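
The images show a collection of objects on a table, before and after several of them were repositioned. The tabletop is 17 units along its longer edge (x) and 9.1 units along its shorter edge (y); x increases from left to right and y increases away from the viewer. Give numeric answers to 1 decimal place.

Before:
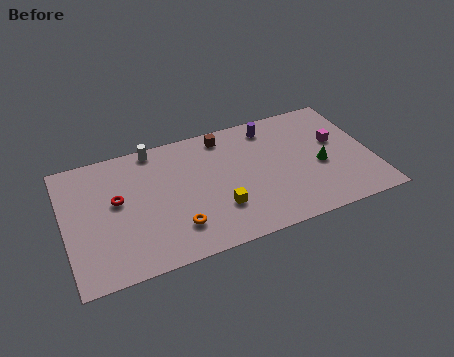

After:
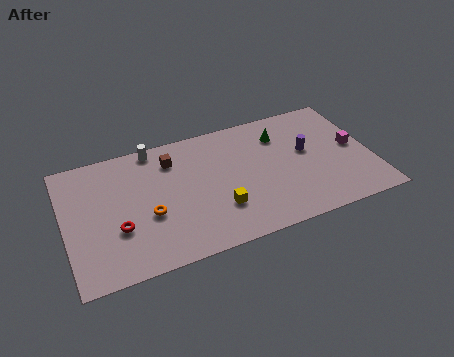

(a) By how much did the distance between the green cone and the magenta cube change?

+2.6

They were about 1.9 units apart before and 4.5 after — 2.6 units further apart.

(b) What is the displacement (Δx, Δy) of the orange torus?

(-1.4, 1.4)

The orange torus started near (5.9, 2.2) and ended near (4.5, 3.6).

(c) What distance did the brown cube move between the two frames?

3.1

The brown cube was near (9.1, 7.9) before and (6.1, 7.1) after, so it travelled √(3.0² + 0.8²) ≈ 3.1 units.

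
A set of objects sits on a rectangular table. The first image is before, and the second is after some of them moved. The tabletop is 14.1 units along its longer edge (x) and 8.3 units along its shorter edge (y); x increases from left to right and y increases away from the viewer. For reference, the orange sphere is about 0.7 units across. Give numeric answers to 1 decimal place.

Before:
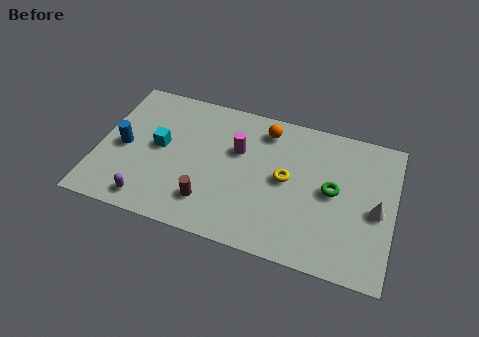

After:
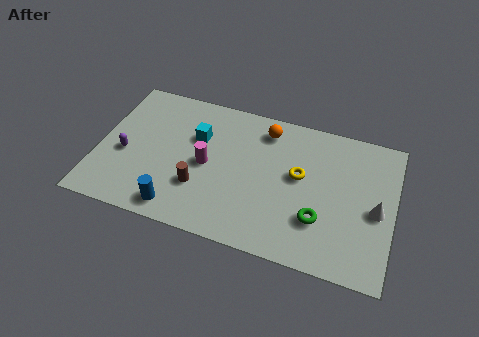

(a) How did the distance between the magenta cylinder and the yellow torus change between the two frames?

+1.9

Before: roughly 2.6 units apart; after: 4.5. That's 1.9 units further apart.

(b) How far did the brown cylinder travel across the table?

0.9

The brown cylinder moved from about (5.5, 1.9) to (5.0, 2.6), a distance of √(0.5² + 0.7²) ≈ 0.9.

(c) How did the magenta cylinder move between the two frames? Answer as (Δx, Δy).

(-1.4, -1.3)

From the two frames, the magenta cylinder sits at roughly (6.6, 5.3) before and (5.2, 4.0) after.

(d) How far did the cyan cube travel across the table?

2.0

The cyan cube was near (2.9, 4.4) before and (4.6, 5.5) after, so it travelled √(1.7² + 1.1²) ≈ 2.0 units.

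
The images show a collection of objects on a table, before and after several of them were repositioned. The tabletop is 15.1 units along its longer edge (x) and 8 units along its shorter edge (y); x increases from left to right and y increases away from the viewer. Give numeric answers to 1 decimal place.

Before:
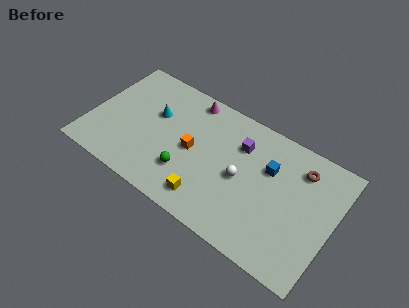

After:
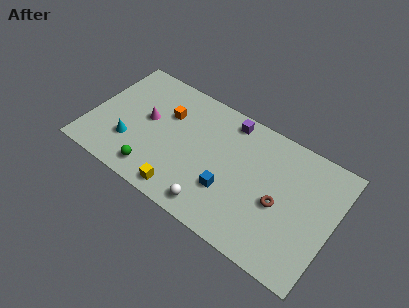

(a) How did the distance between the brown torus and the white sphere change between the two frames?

+0.3

The distance was about 4.1 in the first image and 4.4 in the second, so they moved 0.3 units further apart.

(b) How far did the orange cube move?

2.4

The orange cube moved from about (6.4, 3.9) to (4.5, 5.4), a distance of √(1.9² + 1.5²) ≈ 2.4.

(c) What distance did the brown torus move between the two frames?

2.9

From (12.8, 6.3) to (11.9, 3.5), the brown torus covered √(0.9² + 2.8²) ≈ 2.9 units.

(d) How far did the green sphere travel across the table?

2.1

The green sphere moved from about (6.3, 2.3) to (4.4, 1.3), a distance of √(1.9² + 1.0²) ≈ 2.1.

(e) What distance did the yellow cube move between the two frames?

1.6

From (7.8, 1.4) to (6.3, 1.0), the yellow cube covered √(1.5² + 0.4²) ≈ 1.6 units.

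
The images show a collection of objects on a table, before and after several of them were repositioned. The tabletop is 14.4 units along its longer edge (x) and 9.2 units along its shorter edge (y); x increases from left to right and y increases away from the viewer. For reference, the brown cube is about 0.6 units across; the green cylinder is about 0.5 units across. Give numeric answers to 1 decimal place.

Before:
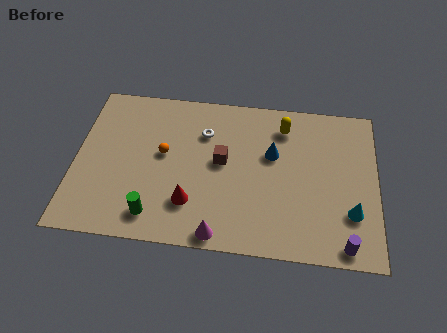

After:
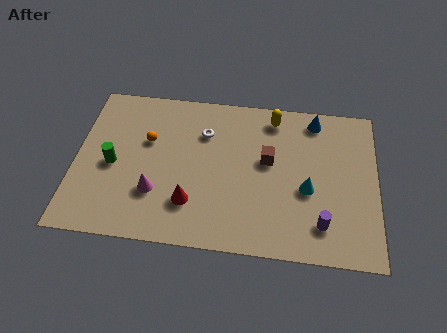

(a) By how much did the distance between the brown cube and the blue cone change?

+1.0

Before: roughly 2.5 units apart; after: 3.5. That's 1.0 units further apart.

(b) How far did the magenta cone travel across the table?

3.7

From (7.0, 0.8) to (3.9, 2.8), the magenta cone covered √(3.1² + 2.0²) ≈ 3.7 units.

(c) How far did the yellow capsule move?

0.7

The yellow capsule moved from about (9.9, 7.4) to (9.4, 7.9), a distance of √(0.5² + 0.5²) ≈ 0.7.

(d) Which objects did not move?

the white torus and the red cone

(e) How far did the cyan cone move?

2.4

From (13.2, 2.7) to (11.1, 3.8), the cyan cone covered √(2.1² + 1.1²) ≈ 2.4 units.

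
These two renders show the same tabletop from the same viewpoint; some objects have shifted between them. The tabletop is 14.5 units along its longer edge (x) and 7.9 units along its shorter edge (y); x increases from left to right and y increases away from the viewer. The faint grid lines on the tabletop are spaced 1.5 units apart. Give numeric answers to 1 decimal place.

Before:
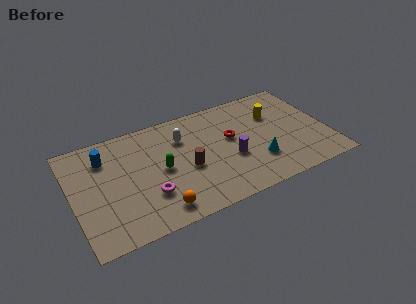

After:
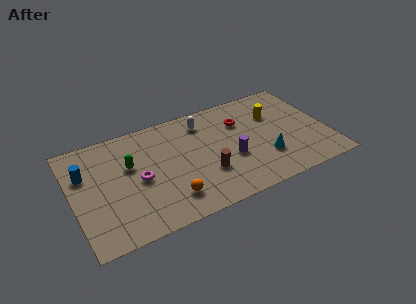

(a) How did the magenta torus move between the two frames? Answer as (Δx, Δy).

(-0.4, 1.3)

The magenta torus started near (4.1, 2.4) and ended near (3.7, 3.7).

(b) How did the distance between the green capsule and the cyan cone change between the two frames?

+2.4

The distance was about 5.5 in the first image and 7.9 in the second, so they moved 2.4 units further apart.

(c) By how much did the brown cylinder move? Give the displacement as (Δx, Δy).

(1.0, -0.8)

The brown cylinder was at about (6.4, 3.4) and moved to about (7.4, 2.6).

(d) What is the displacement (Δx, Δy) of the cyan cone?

(0.5, 0.1)

From the two frames, the cyan cone sits at roughly (10.3, 2.3) before and (10.8, 2.4) after.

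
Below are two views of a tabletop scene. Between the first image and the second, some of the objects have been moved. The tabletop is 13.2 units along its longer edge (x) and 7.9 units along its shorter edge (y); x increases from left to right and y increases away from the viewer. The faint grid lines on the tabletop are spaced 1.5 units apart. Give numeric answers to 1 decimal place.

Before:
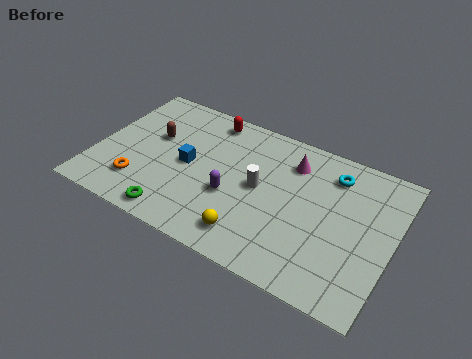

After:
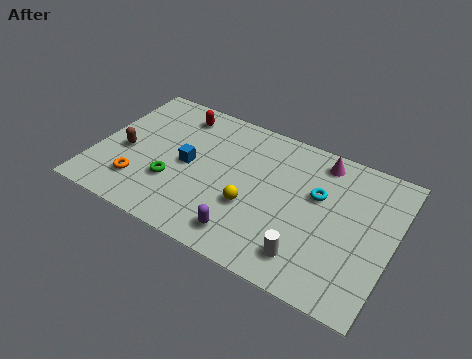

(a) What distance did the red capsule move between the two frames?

1.4

The red capsule moved from about (4.6, 6.9) to (3.2, 6.6), a distance of √(1.4² + 0.3²) ≈ 1.4.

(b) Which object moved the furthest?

the white cylinder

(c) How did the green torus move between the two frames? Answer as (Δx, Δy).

(-0.4, 1.7)

From the two frames, the green torus sits at roughly (4.0, 0.9) before and (3.6, 2.6) after.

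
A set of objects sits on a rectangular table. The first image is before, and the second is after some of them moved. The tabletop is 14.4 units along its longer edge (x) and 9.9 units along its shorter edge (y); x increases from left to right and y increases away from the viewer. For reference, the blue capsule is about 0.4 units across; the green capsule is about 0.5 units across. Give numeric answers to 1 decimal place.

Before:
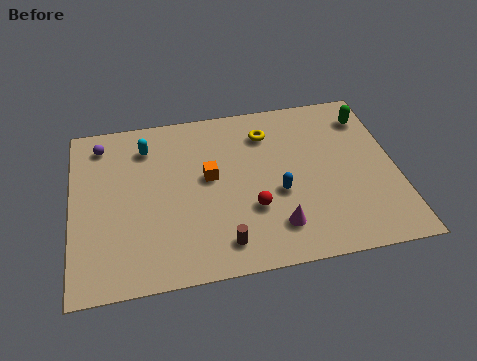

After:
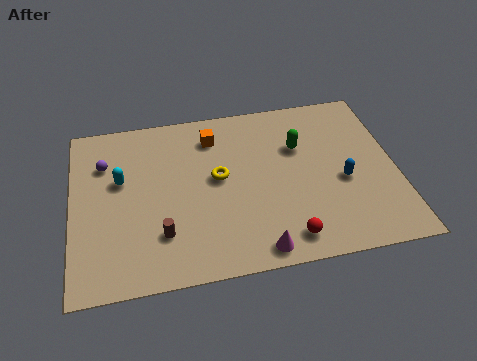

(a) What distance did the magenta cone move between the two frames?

1.4

From (8.9, 2.1) to (8.0, 1.0), the magenta cone covered √(0.9² + 1.1²) ≈ 1.4 units.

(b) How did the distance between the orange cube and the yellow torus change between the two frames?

-1.0

They were about 3.5 units apart before and 2.5 after — 1.0 units closer together.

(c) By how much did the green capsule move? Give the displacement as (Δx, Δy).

(-3.2, -1.3)

The green capsule was at about (13.4, 7.9) and moved to about (10.2, 6.6).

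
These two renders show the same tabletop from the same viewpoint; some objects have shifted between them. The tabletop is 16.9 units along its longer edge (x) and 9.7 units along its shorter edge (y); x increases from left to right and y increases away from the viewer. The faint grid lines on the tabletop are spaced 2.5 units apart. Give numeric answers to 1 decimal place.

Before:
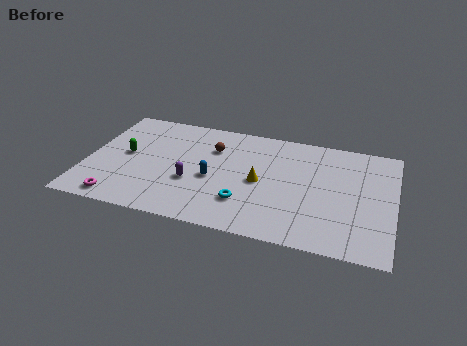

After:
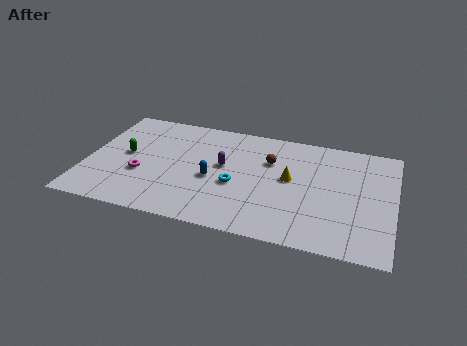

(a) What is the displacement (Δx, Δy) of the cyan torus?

(-0.6, 1.4)

From the two frames, the cyan torus sits at roughly (8.9, 2.6) before and (8.3, 4.0) after.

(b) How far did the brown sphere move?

3.2

The brown sphere was near (6.8, 6.9) before and (10.0, 6.6) after, so it travelled √(3.2² + 0.3²) ≈ 3.2 units.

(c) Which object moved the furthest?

the brown sphere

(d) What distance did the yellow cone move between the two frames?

1.7

From (9.6, 4.6) to (11.2, 5.3), the yellow cone covered √(1.6² + 0.7²) ≈ 1.7 units.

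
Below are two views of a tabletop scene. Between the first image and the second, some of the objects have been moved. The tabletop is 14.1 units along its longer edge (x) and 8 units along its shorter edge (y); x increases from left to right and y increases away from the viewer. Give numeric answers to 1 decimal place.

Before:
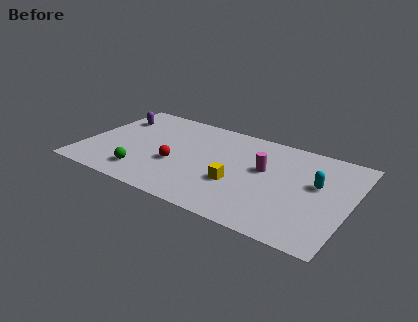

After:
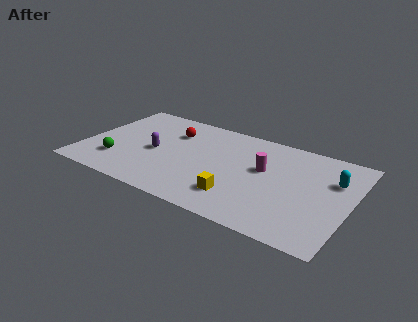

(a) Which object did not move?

the magenta cylinder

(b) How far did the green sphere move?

1.6

The green sphere moved from about (3.5, 1.6) to (2.0, 2.1), a distance of √(1.5² + 0.5²) ≈ 1.6.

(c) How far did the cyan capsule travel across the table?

1.1

The cyan capsule moved from about (12.3, 4.7) to (13.1, 5.4), a distance of √(0.8² + 0.7²) ≈ 1.1.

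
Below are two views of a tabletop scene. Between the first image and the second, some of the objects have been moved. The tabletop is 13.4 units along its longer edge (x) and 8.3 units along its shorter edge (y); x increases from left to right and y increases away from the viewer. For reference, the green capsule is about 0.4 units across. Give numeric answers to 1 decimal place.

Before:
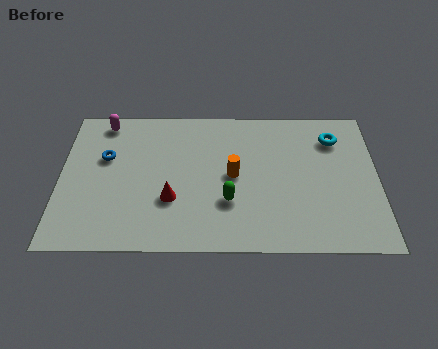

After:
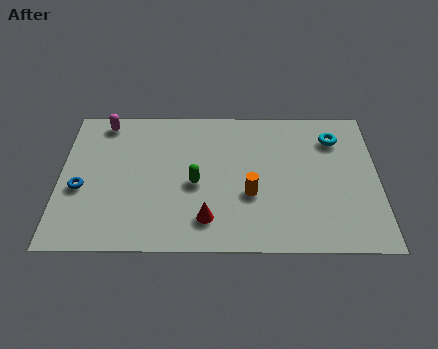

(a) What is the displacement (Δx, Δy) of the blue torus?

(-1.0, -1.8)

The blue torus was at about (1.9, 5.2) and moved to about (0.9, 3.4).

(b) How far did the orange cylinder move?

1.3

The orange cylinder moved from about (7.3, 4.2) to (8.0, 3.1), a distance of √(0.7² + 1.1²) ≈ 1.3.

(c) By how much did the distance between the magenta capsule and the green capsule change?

-1.7

They were about 7.0 units apart before and 5.3 after — 1.7 units closer together.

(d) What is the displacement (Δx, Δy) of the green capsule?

(-1.4, 1.0)

From the two frames, the green capsule sits at roughly (7.1, 2.7) before and (5.7, 3.7) after.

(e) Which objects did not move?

the cyan torus and the magenta capsule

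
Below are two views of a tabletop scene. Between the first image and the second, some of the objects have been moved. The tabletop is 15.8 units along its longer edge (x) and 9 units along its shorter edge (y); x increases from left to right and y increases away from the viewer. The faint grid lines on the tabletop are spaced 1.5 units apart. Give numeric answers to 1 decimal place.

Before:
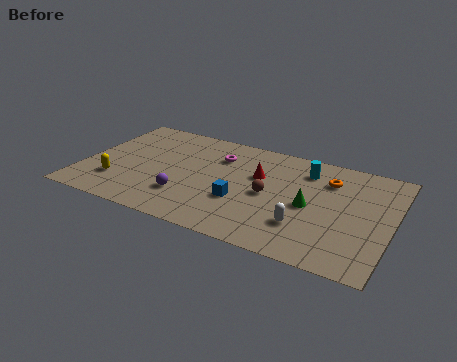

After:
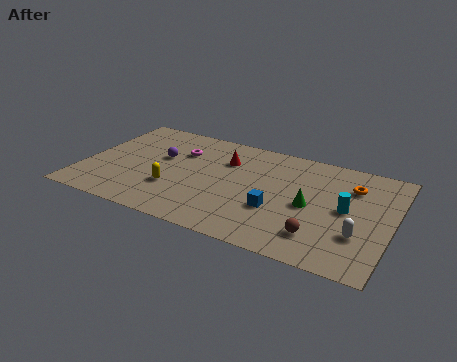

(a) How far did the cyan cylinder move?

3.4

The cyan cylinder moved from about (11.2, 7.1) to (13.5, 4.6), a distance of √(2.3² + 2.5²) ≈ 3.4.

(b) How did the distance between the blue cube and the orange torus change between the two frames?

-0.5

They were about 5.4 units apart before and 4.9 after — 0.5 units closer together.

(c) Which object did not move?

the green cone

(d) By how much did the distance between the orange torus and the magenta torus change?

+3.2

Before: roughly 5.7 units apart; after: 8.9. That's 3.2 units further apart.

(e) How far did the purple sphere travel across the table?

3.4

From (5.5, 2.5) to (3.8, 5.4), the purple sphere covered √(1.7² + 2.9²) ≈ 3.4 units.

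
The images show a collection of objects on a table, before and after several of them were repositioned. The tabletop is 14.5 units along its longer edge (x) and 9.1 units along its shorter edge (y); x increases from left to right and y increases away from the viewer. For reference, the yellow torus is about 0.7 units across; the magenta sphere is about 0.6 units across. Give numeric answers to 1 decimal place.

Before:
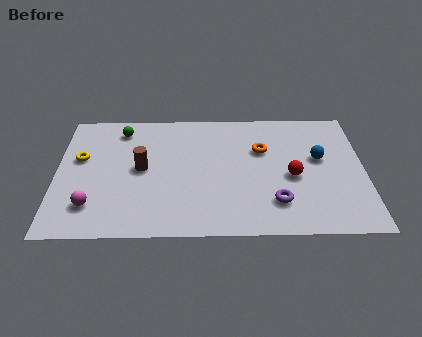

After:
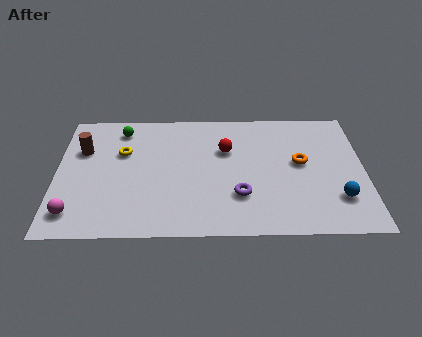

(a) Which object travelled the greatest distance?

the red sphere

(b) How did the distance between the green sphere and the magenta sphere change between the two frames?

+0.7

They were about 5.7 units apart before and 6.4 after — 0.7 units further apart.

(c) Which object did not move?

the green sphere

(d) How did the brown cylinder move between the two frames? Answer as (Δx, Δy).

(-2.8, 1.4)

The brown cylinder was at about (4.0, 4.7) and moved to about (1.2, 6.1).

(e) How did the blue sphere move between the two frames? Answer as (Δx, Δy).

(0.8, -2.9)

From the two frames, the blue sphere sits at roughly (12.4, 5.3) before and (13.2, 2.4) after.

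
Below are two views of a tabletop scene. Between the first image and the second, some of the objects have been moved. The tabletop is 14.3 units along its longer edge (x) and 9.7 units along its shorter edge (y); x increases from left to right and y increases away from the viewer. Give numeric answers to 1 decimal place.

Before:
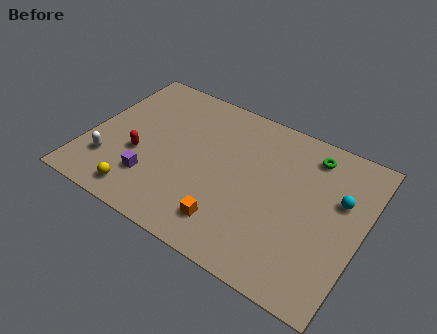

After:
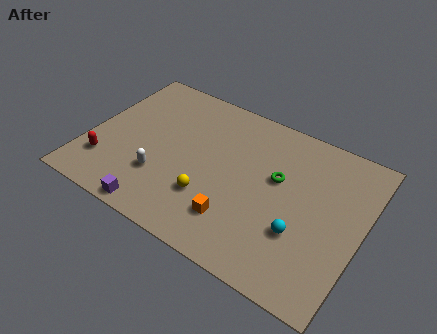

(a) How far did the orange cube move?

0.5

The orange cube was near (7.9, 1.9) before and (8.2, 2.3) after, so it travelled √(0.3² + 0.4²) ≈ 0.5 units.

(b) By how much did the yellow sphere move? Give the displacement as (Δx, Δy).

(3.4, 1.6)

The yellow sphere started near (3.3, 1.3) and ended near (6.7, 2.9).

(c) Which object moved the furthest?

the yellow sphere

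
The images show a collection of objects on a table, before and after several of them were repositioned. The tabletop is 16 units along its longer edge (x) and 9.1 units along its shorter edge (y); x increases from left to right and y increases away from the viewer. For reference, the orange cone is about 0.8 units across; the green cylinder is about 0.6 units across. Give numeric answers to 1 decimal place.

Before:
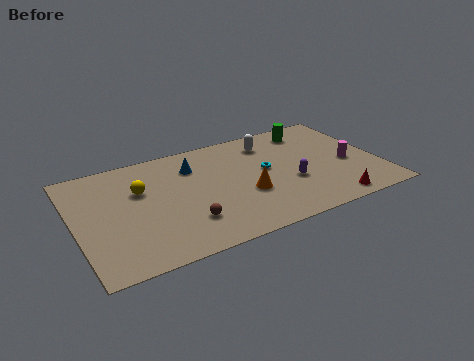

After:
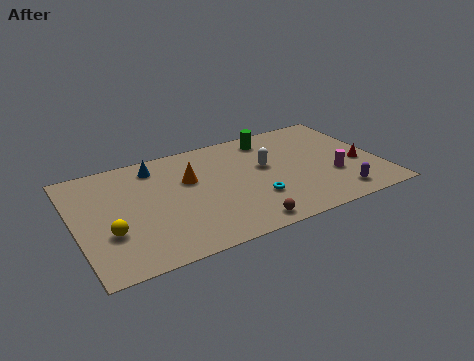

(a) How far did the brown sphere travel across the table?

3.1

From (5.5, 2.4) to (8.3, 1.0), the brown sphere covered √(2.8² + 1.4²) ≈ 3.1 units.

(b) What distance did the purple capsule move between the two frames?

3.0

The purple capsule moved from about (11.2, 3.4) to (13.4, 1.4), a distance of √(2.2² + 2.0²) ≈ 3.0.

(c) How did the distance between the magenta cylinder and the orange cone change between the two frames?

+2.2

The distance was about 5.6 in the first image and 7.8 in the second, so they moved 2.2 units further apart.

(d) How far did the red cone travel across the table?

3.2

From (13.0, 1.0) to (14.9, 3.6), the red cone covered √(1.9² + 2.6²) ≈ 3.2 units.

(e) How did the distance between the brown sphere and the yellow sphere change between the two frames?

+3.0

They were about 4.0 units apart before and 7.0 after — 3.0 units further apart.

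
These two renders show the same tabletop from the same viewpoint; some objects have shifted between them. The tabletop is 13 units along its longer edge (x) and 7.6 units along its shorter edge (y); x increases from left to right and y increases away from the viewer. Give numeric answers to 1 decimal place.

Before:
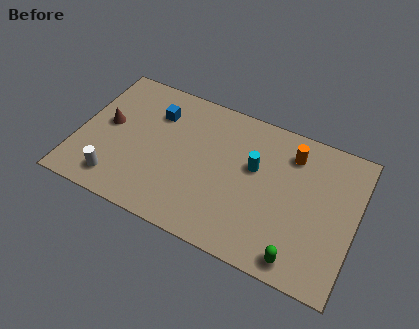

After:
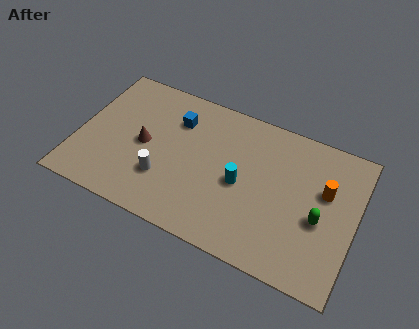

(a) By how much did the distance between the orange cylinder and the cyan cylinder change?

+1.9

They were about 2.1 units apart before and 4.0 after — 1.9 units further apart.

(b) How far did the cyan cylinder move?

1.2

The cyan cylinder moved from about (8.2, 4.6) to (7.7, 3.5), a distance of √(0.5² + 1.1²) ≈ 1.2.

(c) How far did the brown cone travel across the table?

1.8

The brown cone moved from about (1.3, 4.1) to (3.1, 3.7), a distance of √(1.8² + 0.4²) ≈ 1.8.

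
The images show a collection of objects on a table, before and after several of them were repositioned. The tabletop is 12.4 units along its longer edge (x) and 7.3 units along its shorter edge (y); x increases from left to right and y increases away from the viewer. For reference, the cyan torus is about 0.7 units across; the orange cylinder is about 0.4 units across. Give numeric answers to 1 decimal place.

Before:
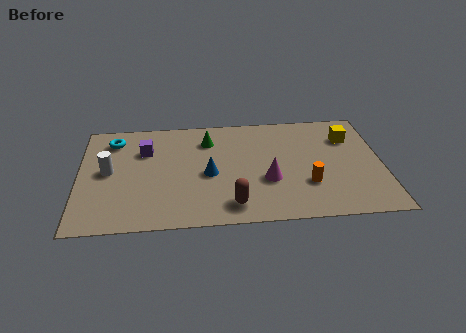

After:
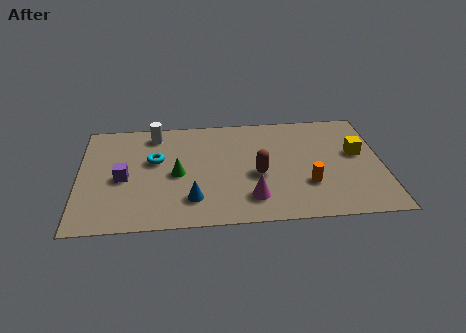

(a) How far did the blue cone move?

1.7

The blue cone was near (5.3, 3.3) before and (4.6, 1.7) after, so it travelled √(0.7² + 1.6²) ≈ 1.7 units.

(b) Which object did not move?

the orange cylinder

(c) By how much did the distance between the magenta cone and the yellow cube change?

+0.8

Before: roughly 4.3 units apart; after: 5.1. That's 0.8 units further apart.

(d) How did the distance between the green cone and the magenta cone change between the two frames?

-0.3

Before: roughly 3.8 units apart; after: 3.5. That's 0.3 units closer together.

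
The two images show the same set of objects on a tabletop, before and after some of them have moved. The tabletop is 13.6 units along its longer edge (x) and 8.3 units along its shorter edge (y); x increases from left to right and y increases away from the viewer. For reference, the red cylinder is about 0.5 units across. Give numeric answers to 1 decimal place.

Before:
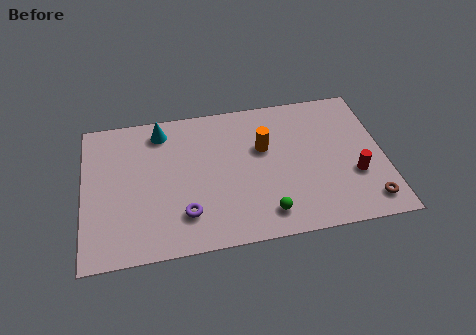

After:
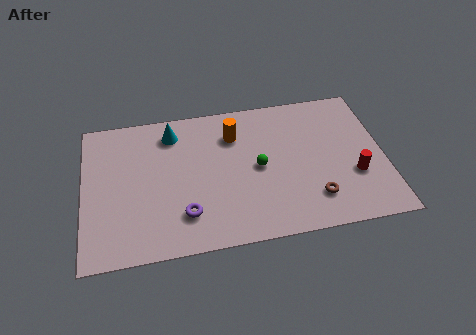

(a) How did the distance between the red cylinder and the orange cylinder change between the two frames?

+1.6

The distance was about 4.6 in the first image and 6.2 in the second, so they moved 1.6 units further apart.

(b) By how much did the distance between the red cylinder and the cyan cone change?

-0.5

They were about 9.5 units apart before and 9.0 after — 0.5 units closer together.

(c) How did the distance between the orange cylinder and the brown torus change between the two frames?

-0.5

The distance was about 6.0 in the first image and 5.5 in the second, so they moved 0.5 units closer together.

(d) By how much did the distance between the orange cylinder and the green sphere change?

-1.5

Before: roughly 3.8 units apart; after: 2.3. That's 1.5 units closer together.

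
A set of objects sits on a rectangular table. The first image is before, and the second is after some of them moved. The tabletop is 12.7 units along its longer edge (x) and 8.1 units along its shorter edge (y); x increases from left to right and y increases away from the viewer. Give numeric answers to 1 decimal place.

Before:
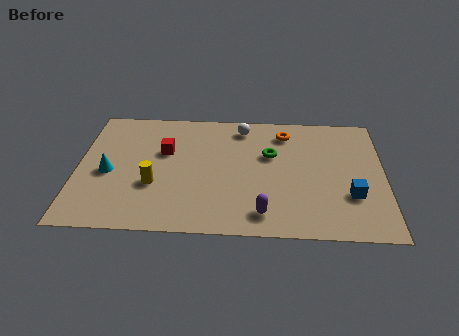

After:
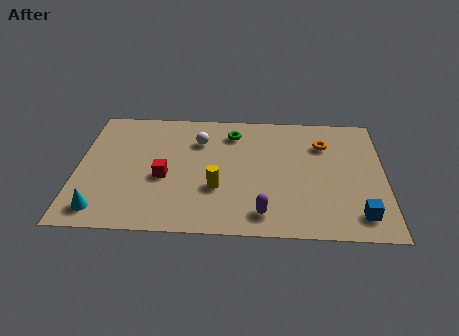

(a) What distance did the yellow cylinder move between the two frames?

2.6

The yellow cylinder moved from about (3.2, 2.9) to (5.8, 2.8), a distance of √(2.6² + 0.1²) ≈ 2.6.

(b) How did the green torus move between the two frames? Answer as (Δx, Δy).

(-1.6, 1.4)

The green torus was at about (8.0, 5.1) and moved to about (6.4, 6.5).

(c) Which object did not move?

the purple capsule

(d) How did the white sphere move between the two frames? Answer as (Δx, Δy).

(-1.8, -1.0)

From the two frames, the white sphere sits at roughly (6.8, 6.9) before and (5.0, 5.9) after.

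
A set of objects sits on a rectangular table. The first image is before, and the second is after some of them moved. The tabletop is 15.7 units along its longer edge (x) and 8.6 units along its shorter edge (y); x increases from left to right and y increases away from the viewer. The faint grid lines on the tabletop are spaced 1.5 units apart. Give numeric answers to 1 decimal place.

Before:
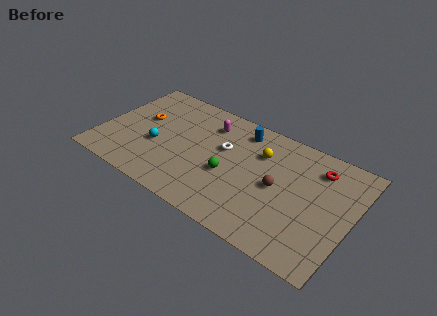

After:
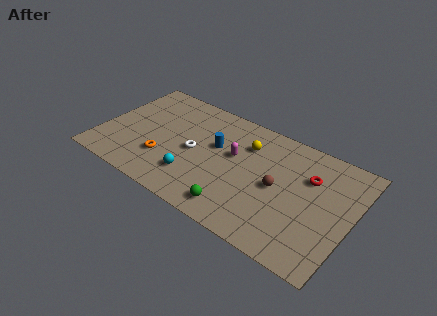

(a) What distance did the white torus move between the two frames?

2.1

The white torus was near (7.6, 5.3) before and (5.9, 4.1) after, so it travelled √(1.7² + 1.2²) ≈ 2.1 units.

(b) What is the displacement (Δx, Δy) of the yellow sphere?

(-0.9, 0.2)

From the two frames, the yellow sphere sits at roughly (9.8, 6.1) before and (8.9, 6.3) after.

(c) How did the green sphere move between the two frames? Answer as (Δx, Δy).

(0.9, -2.2)

From the two frames, the green sphere sits at roughly (8.2, 3.5) before and (9.1, 1.3) after.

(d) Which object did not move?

the brown sphere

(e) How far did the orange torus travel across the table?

3.1

The orange torus was near (2.3, 5.1) before and (4.2, 2.6) after, so it travelled √(1.9² + 2.5²) ≈ 3.1 units.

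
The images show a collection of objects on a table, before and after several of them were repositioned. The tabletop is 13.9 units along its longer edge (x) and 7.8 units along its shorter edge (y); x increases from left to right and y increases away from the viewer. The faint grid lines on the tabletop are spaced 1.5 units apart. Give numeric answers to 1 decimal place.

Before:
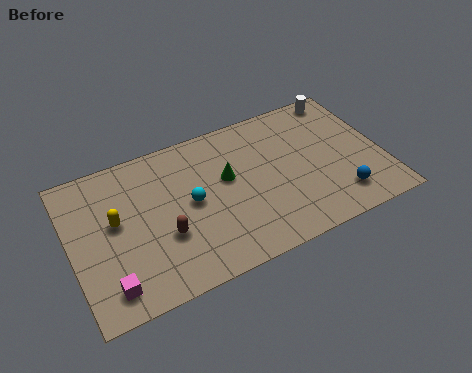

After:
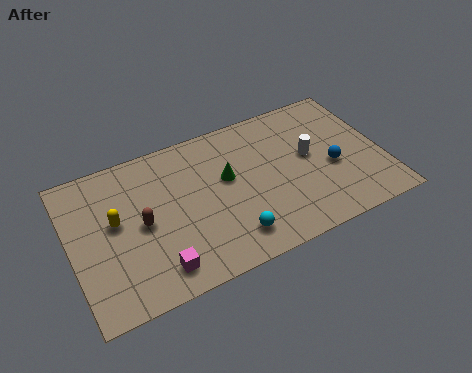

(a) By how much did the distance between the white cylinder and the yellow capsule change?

-2.2

Before: roughly 10.9 units apart; after: 8.7. That's 2.2 units closer together.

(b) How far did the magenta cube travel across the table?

2.1

The magenta cube was near (1.4, 1.3) before and (3.5, 1.3) after, so it travelled √(2.1² + 0.0²) ≈ 2.1 units.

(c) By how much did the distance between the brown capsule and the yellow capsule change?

-1.3

They were about 2.6 units apart before and 1.3 after — 1.3 units closer together.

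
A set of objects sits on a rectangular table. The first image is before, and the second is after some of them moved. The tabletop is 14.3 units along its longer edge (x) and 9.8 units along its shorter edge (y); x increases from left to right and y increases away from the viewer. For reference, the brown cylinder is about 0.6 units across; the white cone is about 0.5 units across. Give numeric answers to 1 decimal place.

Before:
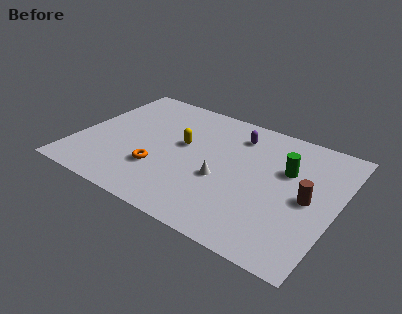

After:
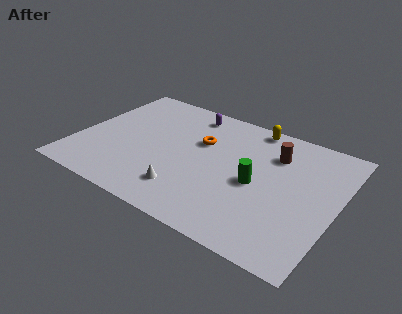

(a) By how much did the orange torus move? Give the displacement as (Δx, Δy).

(1.8, 3.3)

From the two frames, the orange torus sits at roughly (4.8, 3.0) before and (6.6, 6.3) after.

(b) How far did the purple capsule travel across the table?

2.9

The purple capsule moved from about (8.4, 7.8) to (5.6, 8.4), a distance of √(2.8² + 0.6²) ≈ 2.9.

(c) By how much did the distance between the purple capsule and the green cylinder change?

+2.5

Before: roughly 3.4 units apart; after: 5.9. That's 2.5 units further apart.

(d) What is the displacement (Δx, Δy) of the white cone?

(-1.7, -1.8)

The white cone was at about (8.2, 3.9) and moved to about (6.5, 2.1).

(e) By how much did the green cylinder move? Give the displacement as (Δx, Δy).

(-1.4, -1.8)

The green cylinder started near (11.4, 6.3) and ended near (10.0, 4.5).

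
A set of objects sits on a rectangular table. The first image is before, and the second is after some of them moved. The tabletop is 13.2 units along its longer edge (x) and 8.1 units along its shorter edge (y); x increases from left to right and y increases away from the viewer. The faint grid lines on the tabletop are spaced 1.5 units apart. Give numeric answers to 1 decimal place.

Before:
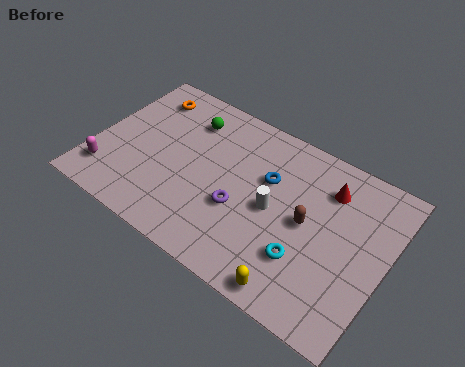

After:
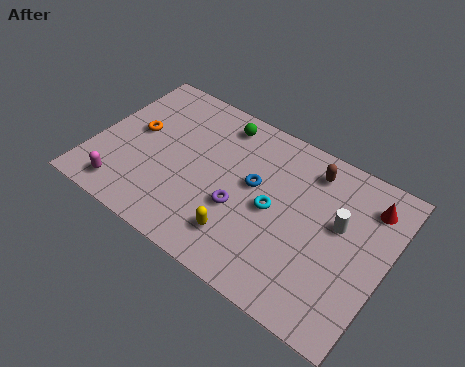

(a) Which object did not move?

the purple torus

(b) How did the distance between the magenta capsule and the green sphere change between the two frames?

+1.2

Before: roughly 5.4 units apart; after: 6.6. That's 1.2 units further apart.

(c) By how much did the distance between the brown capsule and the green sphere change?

-2.1

The distance was about 6.3 in the first image and 4.2 in the second, so they moved 2.1 units closer together.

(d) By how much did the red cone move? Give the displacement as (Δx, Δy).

(1.8, 0.2)

The red cone was at about (10.3, 6.2) and moved to about (12.1, 6.4).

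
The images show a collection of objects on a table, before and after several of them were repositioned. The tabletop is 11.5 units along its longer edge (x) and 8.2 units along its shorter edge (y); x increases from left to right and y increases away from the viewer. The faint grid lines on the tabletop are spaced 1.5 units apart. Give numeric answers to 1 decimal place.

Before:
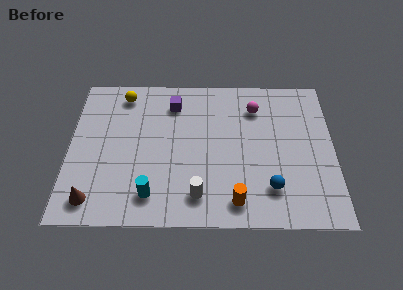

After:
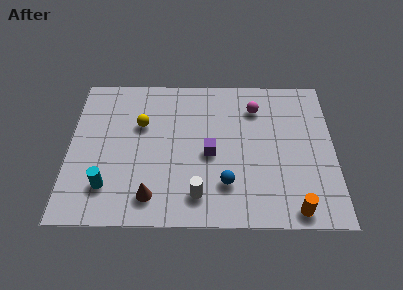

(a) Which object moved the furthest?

the purple cube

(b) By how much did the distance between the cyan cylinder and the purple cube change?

-0.3

The distance was about 5.1 in the first image and 4.8 in the second, so they moved 0.3 units closer together.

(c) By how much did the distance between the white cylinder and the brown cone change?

-2.5

They were about 4.5 units apart before and 2.0 after — 2.5 units closer together.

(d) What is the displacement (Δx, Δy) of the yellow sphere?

(0.8, -1.7)

The yellow sphere started near (2.3, 7.0) and ended near (3.1, 5.3).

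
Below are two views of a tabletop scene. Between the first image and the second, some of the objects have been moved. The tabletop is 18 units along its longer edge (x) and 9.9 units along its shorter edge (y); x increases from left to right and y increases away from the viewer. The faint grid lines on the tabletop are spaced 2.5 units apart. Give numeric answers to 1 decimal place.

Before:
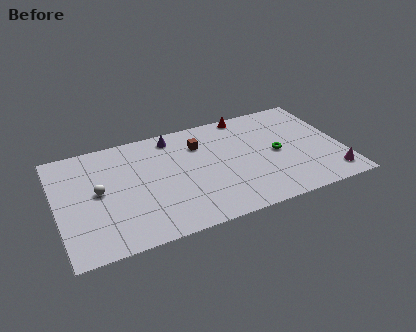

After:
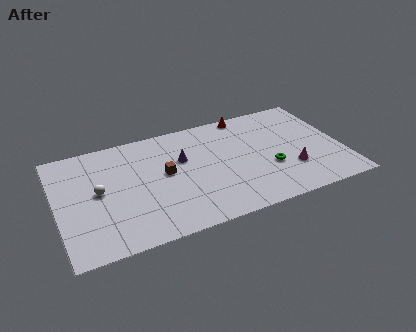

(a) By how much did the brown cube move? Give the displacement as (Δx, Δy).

(-2.4, -1.9)

The brown cube started near (9.2, 7.3) and ended near (6.8, 5.4).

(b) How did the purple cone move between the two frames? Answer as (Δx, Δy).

(0.4, -2.3)

From the two frames, the purple cone sits at roughly (7.6, 8.6) before and (8.0, 6.3) after.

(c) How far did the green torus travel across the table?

1.3

The green torus was near (13.9, 4.8) before and (13.3, 3.6) after, so it travelled √(0.6² + 1.2²) ≈ 1.3 units.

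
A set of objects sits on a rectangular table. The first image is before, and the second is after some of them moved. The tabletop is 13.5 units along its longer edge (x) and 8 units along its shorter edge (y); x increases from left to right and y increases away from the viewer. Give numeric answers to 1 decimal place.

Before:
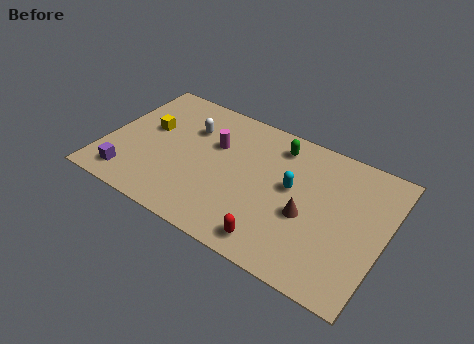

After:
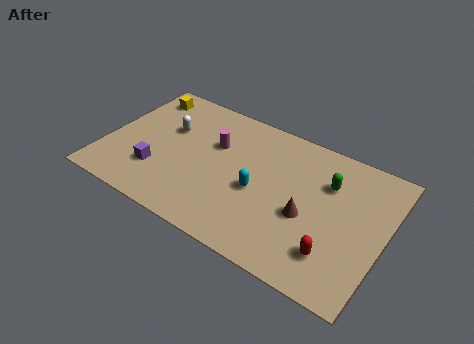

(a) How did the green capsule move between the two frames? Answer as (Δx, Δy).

(2.6, -1.0)

From the two frames, the green capsule sits at roughly (8.0, 6.6) before and (10.6, 5.6) after.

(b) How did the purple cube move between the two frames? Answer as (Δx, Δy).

(1.2, 1.0)

The purple cube was at about (1.5, 1.3) and moved to about (2.7, 2.3).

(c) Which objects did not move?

the magenta cylinder and the brown cone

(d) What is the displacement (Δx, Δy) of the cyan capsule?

(-1.5, -1.0)

The cyan capsule was at about (9.0, 4.5) and moved to about (7.5, 3.5).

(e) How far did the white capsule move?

1.1

The white capsule moved from about (3.8, 5.6) to (2.8, 5.1), a distance of √(1.0² + 0.5²) ≈ 1.1.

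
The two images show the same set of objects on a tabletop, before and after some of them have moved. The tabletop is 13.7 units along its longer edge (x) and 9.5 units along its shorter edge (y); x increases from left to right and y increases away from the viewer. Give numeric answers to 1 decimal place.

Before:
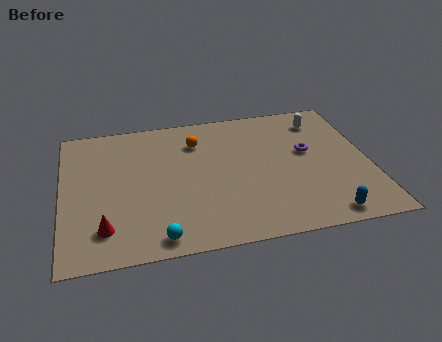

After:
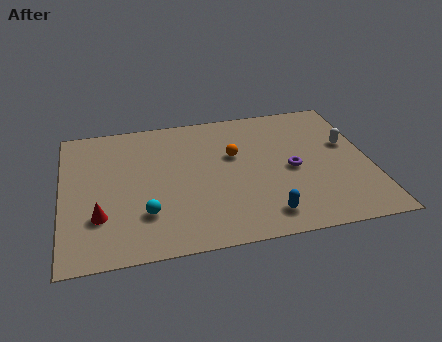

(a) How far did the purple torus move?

1.4

From (11.0, 5.5) to (10.2, 4.4), the purple torus covered √(0.8² + 1.1²) ≈ 1.4 units.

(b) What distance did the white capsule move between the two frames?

2.2

The white capsule was near (11.8, 7.7) before and (12.8, 5.7) after, so it travelled √(1.0² + 2.0²) ≈ 2.2 units.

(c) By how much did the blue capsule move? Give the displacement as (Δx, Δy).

(-2.6, 0.5)

From the two frames, the blue capsule sits at roughly (11.4, 1.0) before and (8.8, 1.5) after.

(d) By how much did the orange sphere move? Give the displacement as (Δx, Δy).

(1.6, -1.3)

The orange sphere was at about (6.1, 7.2) and moved to about (7.7, 5.9).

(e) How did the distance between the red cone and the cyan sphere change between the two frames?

-0.5

Before: roughly 2.5 units apart; after: 2.0. That's 0.5 units closer together.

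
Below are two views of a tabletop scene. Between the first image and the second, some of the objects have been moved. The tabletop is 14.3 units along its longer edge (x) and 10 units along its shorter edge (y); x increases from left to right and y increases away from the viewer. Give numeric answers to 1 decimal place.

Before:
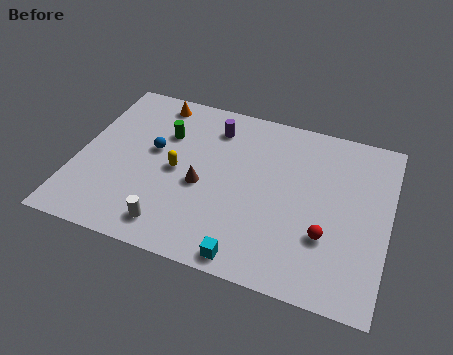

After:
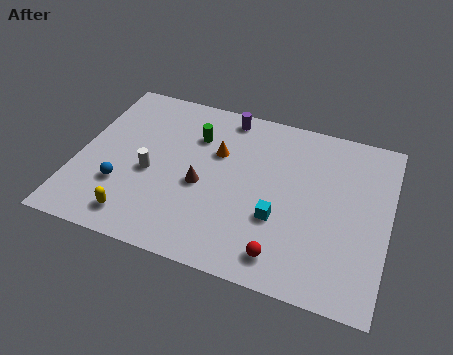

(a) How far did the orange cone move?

3.9

The orange cone moved from about (3.1, 8.8) to (6.3, 6.5), a distance of √(3.2² + 2.3²) ≈ 3.9.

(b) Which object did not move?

the brown cone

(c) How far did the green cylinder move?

1.4

The green cylinder was near (3.8, 6.9) before and (5.2, 7.2) after, so it travelled √(1.4² + 0.3²) ≈ 1.4 units.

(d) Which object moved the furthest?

the orange cone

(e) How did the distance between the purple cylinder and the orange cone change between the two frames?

-0.6

The distance was about 3.0 in the first image and 2.4 in the second, so they moved 0.6 units closer together.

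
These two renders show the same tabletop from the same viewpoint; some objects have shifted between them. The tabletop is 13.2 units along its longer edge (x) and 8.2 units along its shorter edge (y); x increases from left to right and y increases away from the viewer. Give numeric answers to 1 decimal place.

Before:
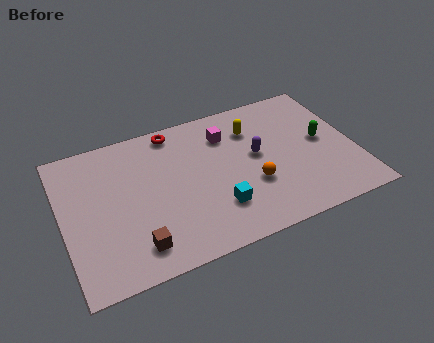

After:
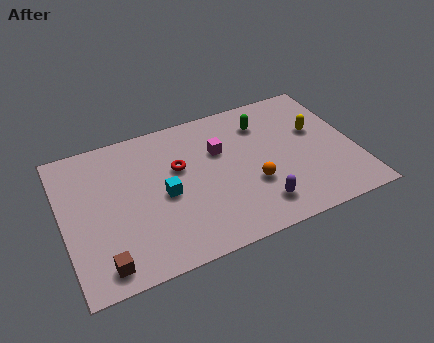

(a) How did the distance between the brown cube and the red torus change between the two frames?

-0.7

The distance was about 6.2 in the first image and 5.5 in the second, so they moved 0.7 units closer together.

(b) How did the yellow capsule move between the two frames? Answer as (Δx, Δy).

(2.8, -1.1)

The yellow capsule started near (8.8, 6.1) and ended near (11.6, 5.0).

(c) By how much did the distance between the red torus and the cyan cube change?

-3.8

Before: roughly 5.3 units apart; after: 1.5. That's 3.8 units closer together.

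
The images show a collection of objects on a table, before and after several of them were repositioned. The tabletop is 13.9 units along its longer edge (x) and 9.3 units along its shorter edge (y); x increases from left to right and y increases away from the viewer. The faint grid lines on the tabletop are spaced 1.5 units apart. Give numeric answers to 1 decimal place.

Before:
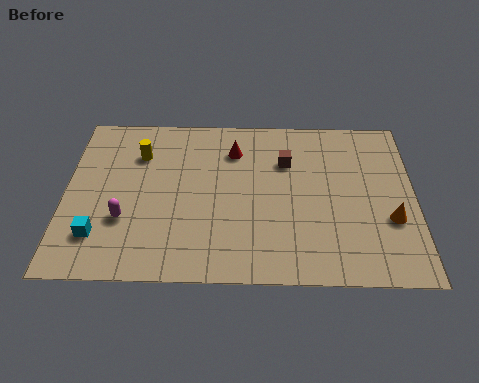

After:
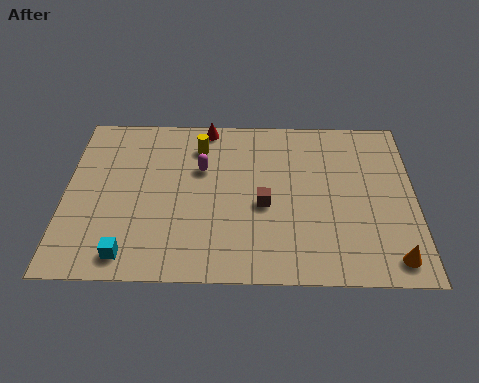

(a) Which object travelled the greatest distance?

the magenta capsule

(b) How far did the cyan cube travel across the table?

1.6

From (1.4, 2.2) to (2.6, 1.2), the cyan cube covered √(1.2² + 1.0²) ≈ 1.6 units.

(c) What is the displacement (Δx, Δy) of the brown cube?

(-0.9, -2.5)

The brown cube started near (8.8, 6.5) and ended near (7.9, 4.0).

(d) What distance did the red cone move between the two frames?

1.8

From (6.7, 7.1) to (5.6, 8.5), the red cone covered √(1.1² + 1.4²) ≈ 1.8 units.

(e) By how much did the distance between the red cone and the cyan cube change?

+0.7

Before: roughly 7.2 units apart; after: 7.9. That's 0.7 units further apart.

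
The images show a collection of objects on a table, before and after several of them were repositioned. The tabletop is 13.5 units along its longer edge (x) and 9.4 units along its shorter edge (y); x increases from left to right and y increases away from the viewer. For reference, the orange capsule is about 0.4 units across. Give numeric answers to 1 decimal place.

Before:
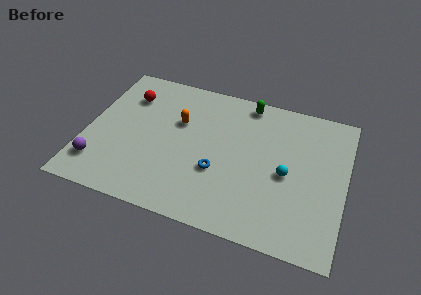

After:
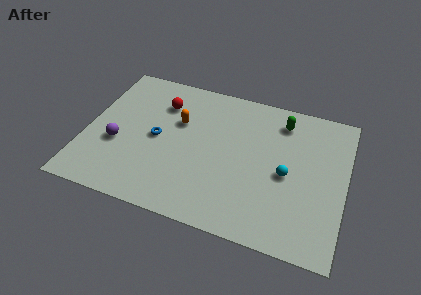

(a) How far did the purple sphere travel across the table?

1.8

From (0.9, 2.0) to (1.7, 3.6), the purple sphere covered √(0.8² + 1.6²) ≈ 1.8 units.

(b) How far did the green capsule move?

2.0

The green capsule was near (8.1, 8.4) before and (10.0, 7.7) after, so it travelled √(1.9² + 0.7²) ≈ 2.0 units.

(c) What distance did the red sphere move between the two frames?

1.8

The red sphere was near (1.9, 7.0) before and (3.7, 7.0) after, so it travelled √(1.8² + 0.0²) ≈ 1.8 units.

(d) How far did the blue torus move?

3.5

The blue torus was near (7.0, 3.4) before and (3.7, 4.6) after, so it travelled √(3.3² + 1.2²) ≈ 3.5 units.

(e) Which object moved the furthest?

the blue torus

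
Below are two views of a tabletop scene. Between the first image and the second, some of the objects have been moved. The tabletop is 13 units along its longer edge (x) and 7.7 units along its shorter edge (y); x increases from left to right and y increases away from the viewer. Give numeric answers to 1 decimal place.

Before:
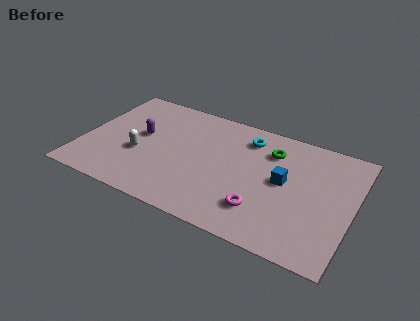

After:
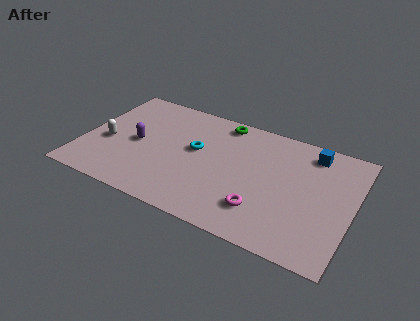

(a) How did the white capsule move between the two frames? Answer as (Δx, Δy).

(-1.6, 0.2)

The white capsule was at about (2.8, 3.0) and moved to about (1.2, 3.2).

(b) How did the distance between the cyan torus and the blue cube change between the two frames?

+2.9

The distance was about 2.9 in the first image and 5.8 in the second, so they moved 2.9 units further apart.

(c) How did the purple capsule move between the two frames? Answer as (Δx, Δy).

(-0.1, -0.6)

The purple capsule started near (2.7, 4.3) and ended near (2.6, 3.7).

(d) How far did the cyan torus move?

2.9

The cyan torus was near (7.7, 6.2) before and (5.4, 4.4) after, so it travelled √(2.3² + 1.8²) ≈ 2.9 units.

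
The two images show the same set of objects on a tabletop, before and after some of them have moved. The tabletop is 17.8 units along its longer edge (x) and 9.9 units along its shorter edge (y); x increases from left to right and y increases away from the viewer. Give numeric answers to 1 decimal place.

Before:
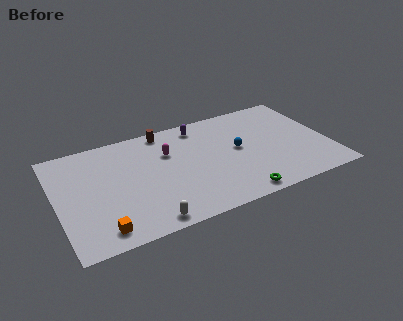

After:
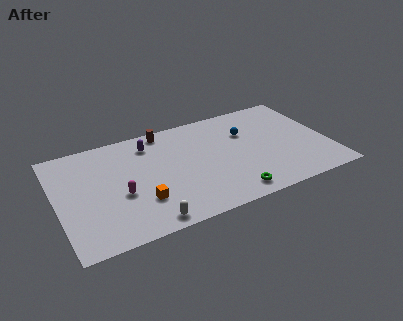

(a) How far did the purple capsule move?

3.4

The purple capsule moved from about (9.7, 8.5) to (6.3, 8.0), a distance of √(3.4² + 0.5²) ≈ 3.4.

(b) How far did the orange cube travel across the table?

3.1

The orange cube moved from about (2.5, 1.4) to (5.2, 2.9), a distance of √(2.7² + 1.5²) ≈ 3.1.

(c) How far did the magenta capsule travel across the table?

4.3

The magenta capsule moved from about (7.4, 6.7) to (4.0, 4.0), a distance of √(3.4² + 2.7²) ≈ 4.3.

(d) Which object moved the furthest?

the magenta capsule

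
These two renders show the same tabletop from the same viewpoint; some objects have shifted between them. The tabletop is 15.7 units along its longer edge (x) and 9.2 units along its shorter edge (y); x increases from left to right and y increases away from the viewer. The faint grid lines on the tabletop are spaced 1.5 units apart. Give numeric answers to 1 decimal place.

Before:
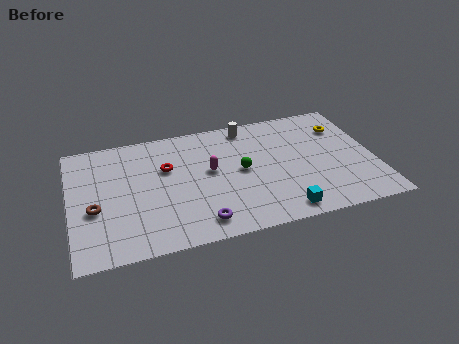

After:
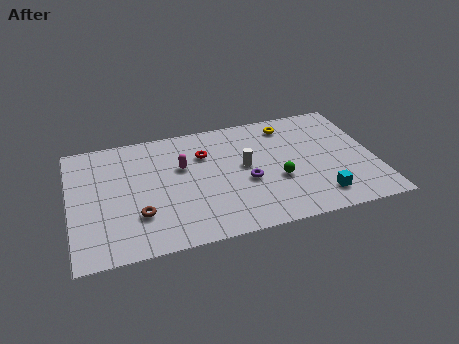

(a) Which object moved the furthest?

the purple torus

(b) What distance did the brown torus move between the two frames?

2.4

The brown torus moved from about (1.2, 3.7) to (3.4, 2.7), a distance of √(2.2² + 1.0²) ≈ 2.4.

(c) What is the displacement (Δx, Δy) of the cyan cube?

(2.0, 0.6)

The cyan cube started near (10.6, 1.1) and ended near (12.6, 1.7).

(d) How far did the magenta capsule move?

1.6

The magenta capsule was near (7.2, 5.1) before and (5.8, 5.8) after, so it travelled √(1.4² + 0.7²) ≈ 1.6 units.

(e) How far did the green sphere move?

2.2

From (8.8, 4.7) to (10.6, 3.5), the green sphere covered √(1.8² + 1.2²) ≈ 2.2 units.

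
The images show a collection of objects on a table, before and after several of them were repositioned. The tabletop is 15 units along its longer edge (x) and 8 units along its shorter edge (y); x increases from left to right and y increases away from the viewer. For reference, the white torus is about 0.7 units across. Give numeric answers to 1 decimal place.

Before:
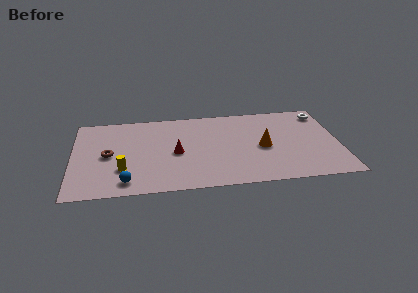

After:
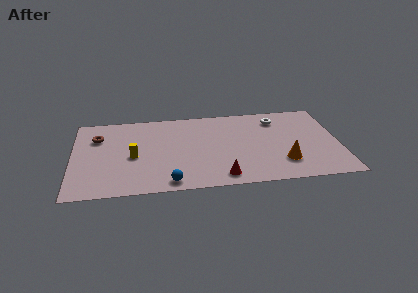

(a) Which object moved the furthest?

the red cone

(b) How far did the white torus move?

2.6

The white torus was near (14.2, 6.7) before and (11.6, 6.4) after, so it travelled √(2.6² + 0.3²) ≈ 2.6 units.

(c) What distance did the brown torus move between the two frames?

1.9

From (2.0, 3.9) to (1.4, 5.7), the brown torus covered √(0.6² + 1.8²) ≈ 1.9 units.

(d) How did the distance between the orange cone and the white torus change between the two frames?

-0.3

The distance was about 4.6 in the first image and 4.3 in the second, so they moved 0.3 units closer together.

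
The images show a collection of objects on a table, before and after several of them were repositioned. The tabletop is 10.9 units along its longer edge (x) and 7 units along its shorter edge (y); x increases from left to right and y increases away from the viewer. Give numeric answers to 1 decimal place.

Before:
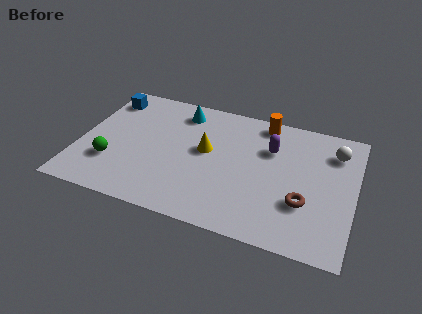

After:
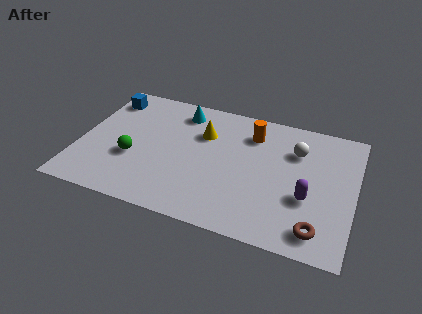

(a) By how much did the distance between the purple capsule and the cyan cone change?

+2.4

They were about 3.8 units apart before and 6.2 after — 2.4 units further apart.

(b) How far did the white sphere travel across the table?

1.6

The white sphere moved from about (10.0, 5.4) to (8.5, 5.0), a distance of √(1.5² + 0.4²) ≈ 1.6.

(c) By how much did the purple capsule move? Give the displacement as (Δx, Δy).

(1.6, -2.2)

From the two frames, the purple capsule sits at roughly (7.5, 4.8) before and (9.1, 2.6) after.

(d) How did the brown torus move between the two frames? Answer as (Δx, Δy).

(0.6, -1.2)

The brown torus was at about (9.0, 2.3) and moved to about (9.6, 1.1).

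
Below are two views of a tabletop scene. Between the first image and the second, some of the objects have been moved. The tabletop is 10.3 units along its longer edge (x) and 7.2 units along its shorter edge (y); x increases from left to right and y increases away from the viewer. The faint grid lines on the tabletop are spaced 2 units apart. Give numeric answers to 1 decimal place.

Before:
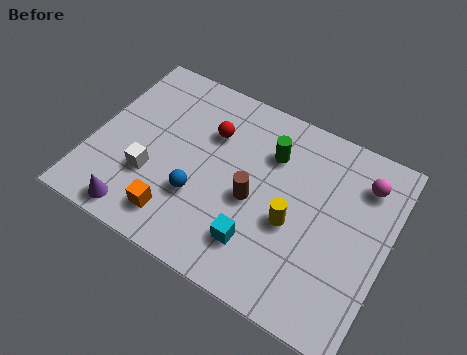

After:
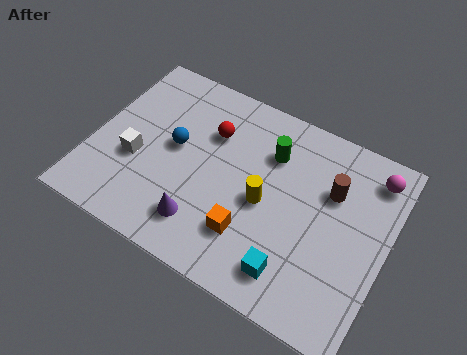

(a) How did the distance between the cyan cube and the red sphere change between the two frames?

+1.1

They were about 4.0 units apart before and 5.1 after — 1.1 units further apart.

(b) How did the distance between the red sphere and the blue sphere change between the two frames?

-1.0

They were about 2.6 units apart before and 1.6 after — 1.0 units closer together.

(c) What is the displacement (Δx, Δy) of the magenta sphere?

(0.3, 0.4)

From the two frames, the magenta sphere sits at roughly (9.2, 5.6) before and (9.5, 6.0) after.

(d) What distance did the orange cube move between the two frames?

2.6

The orange cube moved from about (3.3, 1.3) to (5.8, 1.9), a distance of √(2.5² + 0.6²) ≈ 2.6.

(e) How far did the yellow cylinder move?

1.0

The yellow cylinder was near (7.1, 3.0) before and (6.1, 3.3) after, so it travelled √(1.0² + 0.3²) ≈ 1.0 units.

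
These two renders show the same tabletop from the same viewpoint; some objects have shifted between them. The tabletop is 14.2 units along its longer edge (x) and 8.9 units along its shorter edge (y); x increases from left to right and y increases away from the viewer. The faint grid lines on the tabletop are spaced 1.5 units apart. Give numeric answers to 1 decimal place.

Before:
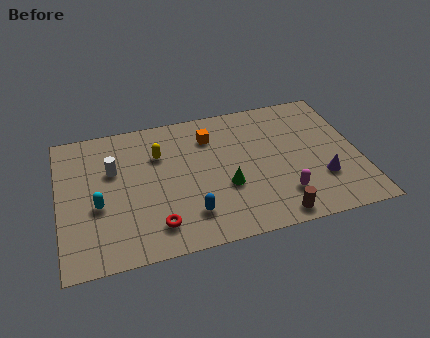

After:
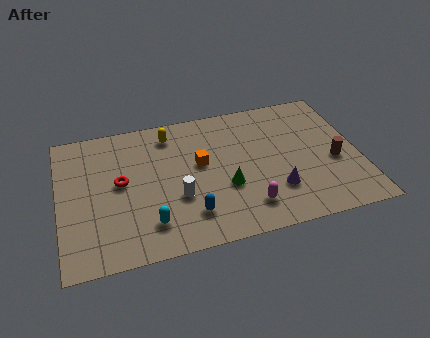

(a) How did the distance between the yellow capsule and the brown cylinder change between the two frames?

+1.1

They were about 7.4 units apart before and 8.5 after — 1.1 units further apart.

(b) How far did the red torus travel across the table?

3.4

The red torus was near (4.4, 1.7) before and (2.9, 4.8) after, so it travelled √(1.5² + 3.1²) ≈ 3.4 units.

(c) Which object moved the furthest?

the brown cylinder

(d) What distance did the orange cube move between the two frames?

1.8

The orange cube was near (7.3, 6.8) before and (6.7, 5.1) after, so it travelled √(0.6² + 1.7²) ≈ 1.8 units.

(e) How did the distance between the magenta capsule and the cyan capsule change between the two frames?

-4.1

They were about 8.7 units apart before and 4.6 after — 4.1 units closer together.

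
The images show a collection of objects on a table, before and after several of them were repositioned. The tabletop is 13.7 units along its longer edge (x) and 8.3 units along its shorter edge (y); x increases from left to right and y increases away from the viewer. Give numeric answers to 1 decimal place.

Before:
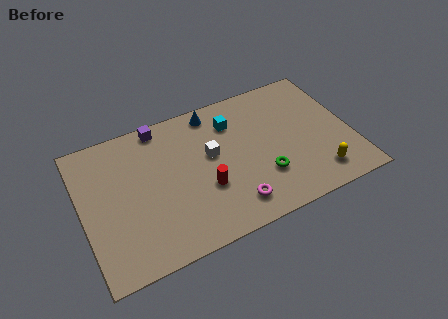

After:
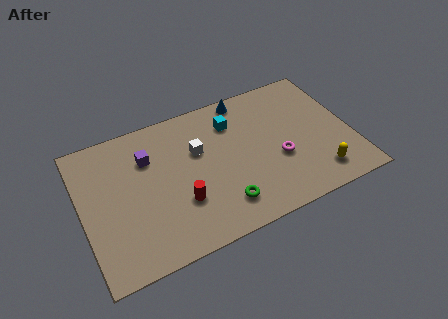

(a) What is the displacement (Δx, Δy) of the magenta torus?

(2.6, 1.7)

The magenta torus was at about (7.3, 1.5) and moved to about (9.9, 3.2).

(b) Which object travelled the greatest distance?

the magenta torus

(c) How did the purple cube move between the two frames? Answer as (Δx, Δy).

(-0.8, -1.6)

From the two frames, the purple cube sits at roughly (4.3, 7.5) before and (3.5, 5.9) after.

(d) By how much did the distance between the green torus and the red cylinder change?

-0.7

Before: roughly 2.9 units apart; after: 2.2. That's 0.7 units closer together.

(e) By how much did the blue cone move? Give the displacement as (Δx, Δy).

(1.7, 0.2)

The blue cone was at about (7.0, 7.3) and moved to about (8.7, 7.5).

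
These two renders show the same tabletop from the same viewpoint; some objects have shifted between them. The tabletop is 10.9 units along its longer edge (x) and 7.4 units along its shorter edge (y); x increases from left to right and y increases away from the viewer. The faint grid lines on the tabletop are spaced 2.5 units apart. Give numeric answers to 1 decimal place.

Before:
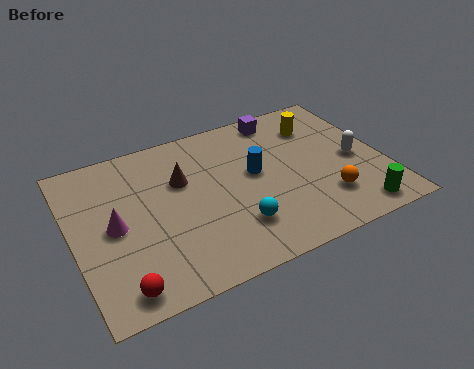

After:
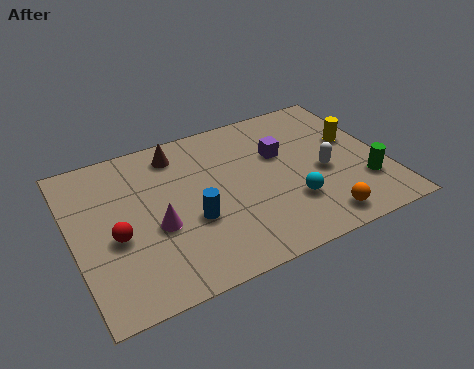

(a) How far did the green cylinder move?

1.3

The green cylinder was near (9.5, 0.9) before and (10.0, 2.1) after, so it travelled √(0.5² + 1.2²) ≈ 1.3 units.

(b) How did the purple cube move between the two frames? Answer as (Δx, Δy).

(-0.3, -1.8)

From the two frames, the purple cube sits at roughly (7.7, 6.5) before and (7.4, 4.7) after.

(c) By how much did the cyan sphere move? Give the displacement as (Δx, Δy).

(2.0, 0.3)

The cyan sphere started near (5.4, 1.9) and ended near (7.4, 2.2).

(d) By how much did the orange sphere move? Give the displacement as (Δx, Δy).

(-0.4, -0.9)

The orange sphere was at about (8.6, 1.9) and moved to about (8.2, 1.0).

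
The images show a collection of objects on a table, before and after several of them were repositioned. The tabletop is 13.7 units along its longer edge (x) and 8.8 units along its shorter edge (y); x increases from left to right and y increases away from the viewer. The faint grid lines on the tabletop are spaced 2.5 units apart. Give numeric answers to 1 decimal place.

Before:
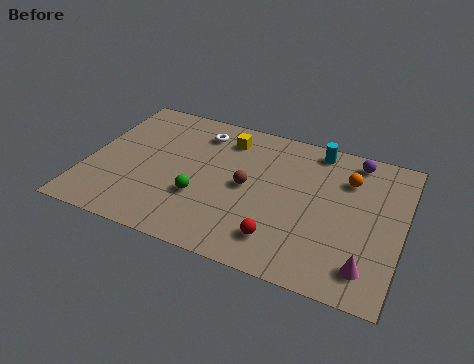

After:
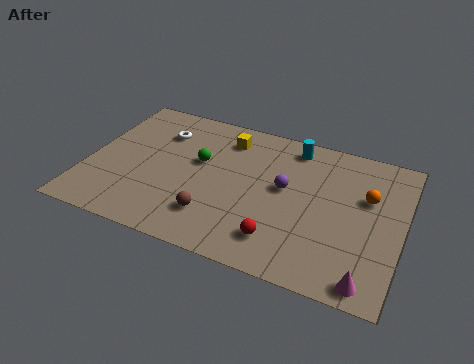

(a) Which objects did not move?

the yellow cube and the red sphere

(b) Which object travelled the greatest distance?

the purple sphere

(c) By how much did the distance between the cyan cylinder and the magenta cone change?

+0.9

Before: roughly 6.8 units apart; after: 7.7. That's 0.9 units further apart.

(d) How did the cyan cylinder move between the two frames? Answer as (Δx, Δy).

(-1.0, -0.2)

The cyan cylinder started near (9.7, 7.8) and ended near (8.7, 7.6).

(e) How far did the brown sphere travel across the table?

2.6

From (7.0, 4.4) to (5.8, 2.1), the brown sphere covered √(1.2² + 2.3²) ≈ 2.6 units.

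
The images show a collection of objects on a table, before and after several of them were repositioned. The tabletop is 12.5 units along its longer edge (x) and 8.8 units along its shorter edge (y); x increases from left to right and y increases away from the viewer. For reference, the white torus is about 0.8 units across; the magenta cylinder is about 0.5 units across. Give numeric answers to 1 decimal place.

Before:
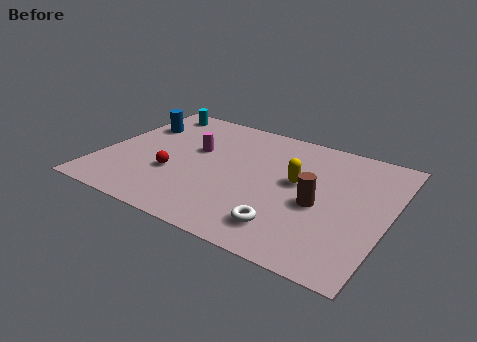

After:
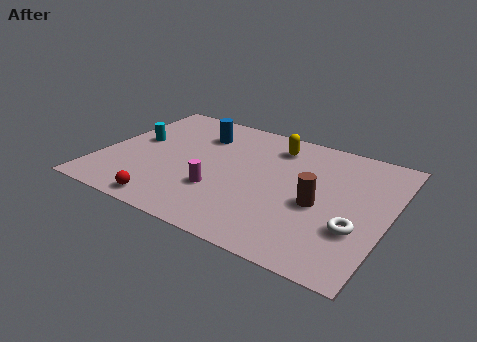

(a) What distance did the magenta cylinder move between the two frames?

2.9

The magenta cylinder moved from about (3.9, 5.3) to (5.4, 2.8), a distance of √(1.5² + 2.5²) ≈ 2.9.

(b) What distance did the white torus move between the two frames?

3.0

The white torus was near (8.5, 1.7) before and (11.3, 2.9) after, so it travelled √(2.8² + 1.2²) ≈ 3.0 units.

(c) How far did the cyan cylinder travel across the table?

2.8

The cyan cylinder moved from about (1.5, 7.7) to (1.3, 4.9), a distance of √(0.2² + 2.8²) ≈ 2.8.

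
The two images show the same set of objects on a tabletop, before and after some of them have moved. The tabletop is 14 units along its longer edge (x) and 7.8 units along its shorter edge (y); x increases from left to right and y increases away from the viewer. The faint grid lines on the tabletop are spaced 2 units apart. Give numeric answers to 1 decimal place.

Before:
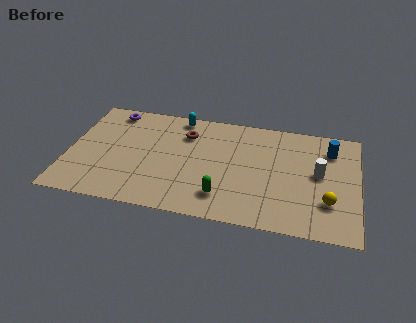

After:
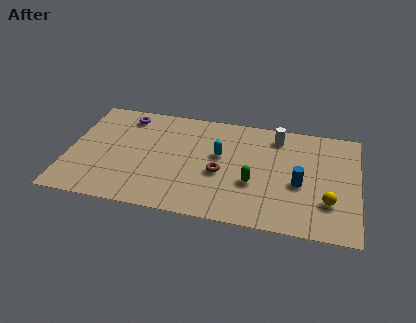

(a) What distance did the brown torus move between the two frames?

3.1

The brown torus was near (5.6, 5.8) before and (7.4, 3.3) after, so it travelled √(1.8² + 2.5²) ≈ 3.1 units.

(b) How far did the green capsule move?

1.8

From (7.6, 1.7) to (9.0, 2.9), the green capsule covered √(1.4² + 1.2²) ≈ 1.8 units.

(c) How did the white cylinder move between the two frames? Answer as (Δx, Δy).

(-2.1, 2.3)

The white cylinder started near (12.1, 4.2) and ended near (10.0, 6.5).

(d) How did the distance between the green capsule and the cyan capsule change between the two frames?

-3.4

The distance was about 5.8 in the first image and 2.4 in the second, so they moved 3.4 units closer together.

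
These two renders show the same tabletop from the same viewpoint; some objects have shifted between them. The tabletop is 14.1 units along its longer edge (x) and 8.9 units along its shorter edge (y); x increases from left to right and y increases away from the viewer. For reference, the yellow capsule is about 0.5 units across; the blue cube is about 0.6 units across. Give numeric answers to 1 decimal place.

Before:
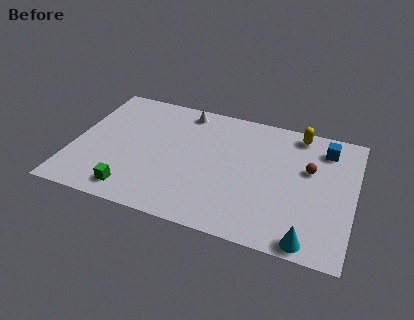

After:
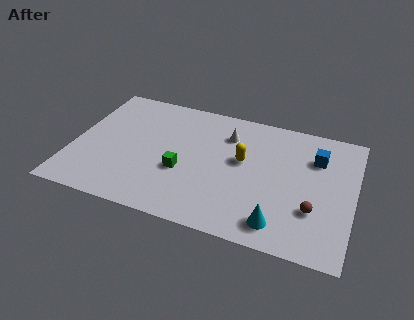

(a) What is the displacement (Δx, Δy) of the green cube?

(2.3, 2.1)

The green cube was at about (3.3, 1.3) and moved to about (5.6, 3.4).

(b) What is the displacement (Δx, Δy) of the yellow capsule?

(-2.6, -2.8)

The yellow capsule was at about (11.1, 7.9) and moved to about (8.5, 5.1).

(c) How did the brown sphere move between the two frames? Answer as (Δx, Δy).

(0.4, -2.7)

The brown sphere started near (11.8, 5.5) and ended near (12.2, 2.8).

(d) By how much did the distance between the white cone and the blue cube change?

-2.7

Before: roughly 7.2 units apart; after: 4.5. That's 2.7 units closer together.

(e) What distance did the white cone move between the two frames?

2.5

From (5.3, 7.8) to (7.6, 6.7), the white cone covered √(2.3² + 1.1²) ≈ 2.5 units.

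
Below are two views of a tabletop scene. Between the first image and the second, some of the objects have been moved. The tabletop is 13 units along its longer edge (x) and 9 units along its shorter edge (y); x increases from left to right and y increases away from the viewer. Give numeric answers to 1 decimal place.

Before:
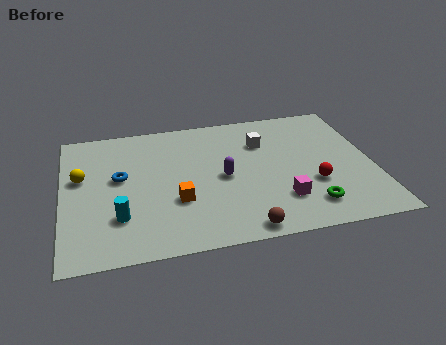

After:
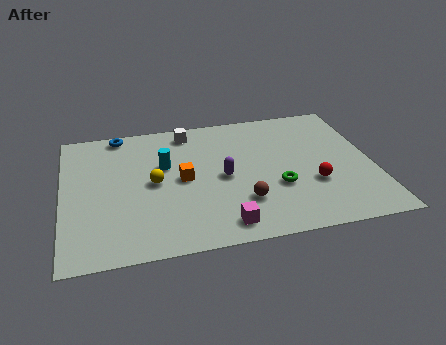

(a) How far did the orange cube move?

1.4

The orange cube moved from about (4.7, 3.1) to (5.0, 4.5), a distance of √(0.3² + 1.4²) ≈ 1.4.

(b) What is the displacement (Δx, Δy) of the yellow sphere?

(3.0, -0.9)

The yellow sphere was at about (0.8, 5.4) and moved to about (3.8, 4.5).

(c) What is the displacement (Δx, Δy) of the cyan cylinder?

(2.0, 3.1)

The cyan cylinder started near (2.3, 2.5) and ended near (4.3, 5.6).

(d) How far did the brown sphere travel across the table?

1.7

From (7.3, 0.8) to (7.4, 2.5), the brown sphere covered √(0.1² + 1.7²) ≈ 1.7 units.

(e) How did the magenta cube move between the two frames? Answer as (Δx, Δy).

(-2.5, -1.1)

From the two frames, the magenta cube sits at roughly (9.0, 2.3) before and (6.5, 1.2) after.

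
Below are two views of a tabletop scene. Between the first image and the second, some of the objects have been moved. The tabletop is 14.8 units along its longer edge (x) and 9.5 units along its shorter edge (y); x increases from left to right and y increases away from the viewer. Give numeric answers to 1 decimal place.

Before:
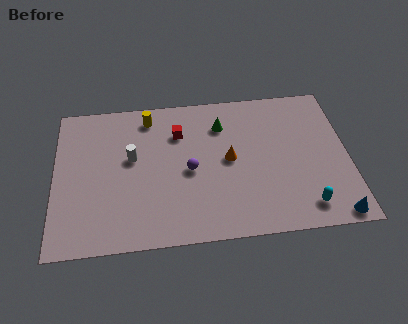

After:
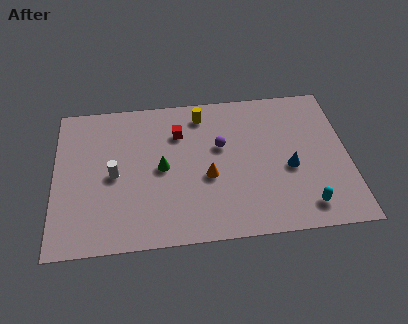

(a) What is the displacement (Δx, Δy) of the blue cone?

(-2.1, 3.2)

The blue cone started near (13.9, 0.8) and ended near (11.8, 4.0).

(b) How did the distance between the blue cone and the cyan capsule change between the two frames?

+1.0

The distance was about 1.6 in the first image and 2.6 in the second, so they moved 1.0 units further apart.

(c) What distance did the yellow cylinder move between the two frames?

2.7

The yellow cylinder was near (4.8, 8.1) before and (7.5, 8.0) after, so it travelled √(2.7² + 0.1²) ≈ 2.7 units.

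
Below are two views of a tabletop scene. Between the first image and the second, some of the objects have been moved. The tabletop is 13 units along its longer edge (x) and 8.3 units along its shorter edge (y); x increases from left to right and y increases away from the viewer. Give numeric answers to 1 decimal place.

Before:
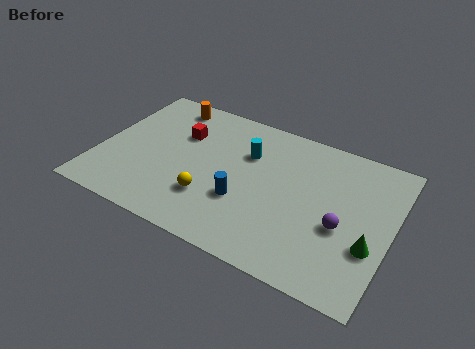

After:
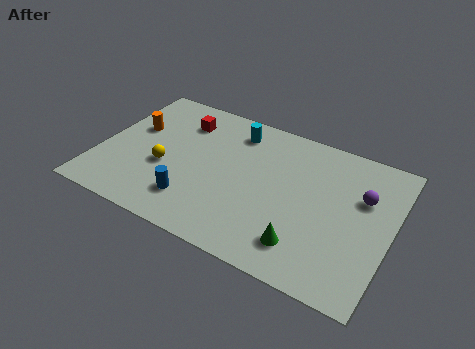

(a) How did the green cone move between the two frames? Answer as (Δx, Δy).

(-2.7, -1.2)

From the two frames, the green cone sits at roughly (12.2, 2.9) before and (9.5, 1.7) after.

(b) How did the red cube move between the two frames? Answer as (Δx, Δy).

(-0.1, 0.8)

From the two frames, the red cube sits at roughly (3.4, 5.6) before and (3.3, 6.4) after.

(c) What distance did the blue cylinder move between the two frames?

2.3

The blue cylinder was near (6.6, 2.9) before and (4.5, 1.9) after, so it travelled √(2.1² + 1.0²) ≈ 2.3 units.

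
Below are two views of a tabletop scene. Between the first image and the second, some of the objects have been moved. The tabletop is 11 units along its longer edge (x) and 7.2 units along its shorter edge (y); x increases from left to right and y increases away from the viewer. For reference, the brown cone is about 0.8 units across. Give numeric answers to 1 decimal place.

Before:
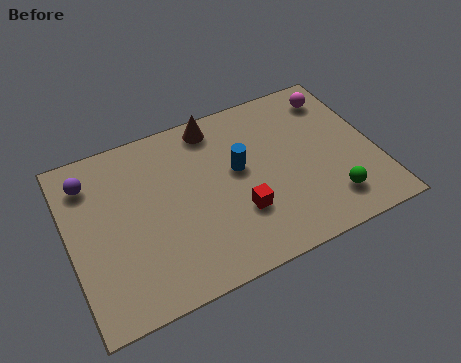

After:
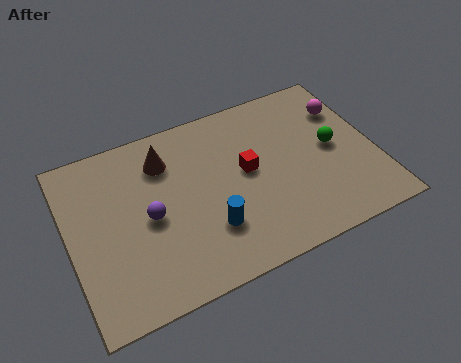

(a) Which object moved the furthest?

the purple sphere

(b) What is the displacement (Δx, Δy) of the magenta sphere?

(0.3, -0.7)

The magenta sphere was at about (9.9, 5.9) and moved to about (10.2, 5.2).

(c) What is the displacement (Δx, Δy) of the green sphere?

(0.4, 2.2)

From the two frames, the green sphere sits at roughly (9.1, 1.5) before and (9.5, 3.7) after.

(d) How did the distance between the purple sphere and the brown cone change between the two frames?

-2.4

They were about 4.6 units apart before and 2.2 after — 2.4 units closer together.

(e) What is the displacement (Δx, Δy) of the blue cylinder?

(-1.3, -2.0)

From the two frames, the blue cylinder sits at roughly (6.1, 4.1) before and (4.8, 2.1) after.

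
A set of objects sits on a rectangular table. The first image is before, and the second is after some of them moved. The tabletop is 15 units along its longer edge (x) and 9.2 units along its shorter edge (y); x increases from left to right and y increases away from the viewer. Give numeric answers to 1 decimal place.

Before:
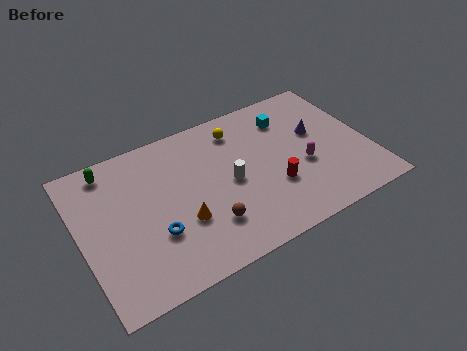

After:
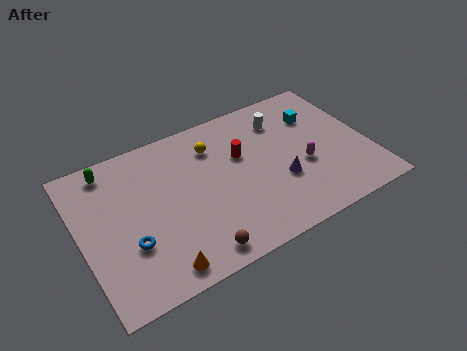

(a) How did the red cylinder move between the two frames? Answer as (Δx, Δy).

(-1.3, 2.7)

The red cylinder was at about (9.8, 3.1) and moved to about (8.5, 5.8).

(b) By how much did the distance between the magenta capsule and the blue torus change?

+1.3

They were about 7.9 units apart before and 9.2 after — 1.3 units further apart.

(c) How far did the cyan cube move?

1.6

The cyan cube was near (11.2, 7.1) before and (12.7, 6.6) after, so it travelled √(1.5² + 0.5²) ≈ 1.6 units.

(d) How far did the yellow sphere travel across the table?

1.5

The yellow sphere was near (8.6, 7.5) before and (7.2, 7.0) after, so it travelled √(1.4² + 0.5²) ≈ 1.5 units.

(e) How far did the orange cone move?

2.6

From (5.0, 3.2) to (3.5, 1.1), the orange cone covered √(1.5² + 2.1²) ≈ 2.6 units.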